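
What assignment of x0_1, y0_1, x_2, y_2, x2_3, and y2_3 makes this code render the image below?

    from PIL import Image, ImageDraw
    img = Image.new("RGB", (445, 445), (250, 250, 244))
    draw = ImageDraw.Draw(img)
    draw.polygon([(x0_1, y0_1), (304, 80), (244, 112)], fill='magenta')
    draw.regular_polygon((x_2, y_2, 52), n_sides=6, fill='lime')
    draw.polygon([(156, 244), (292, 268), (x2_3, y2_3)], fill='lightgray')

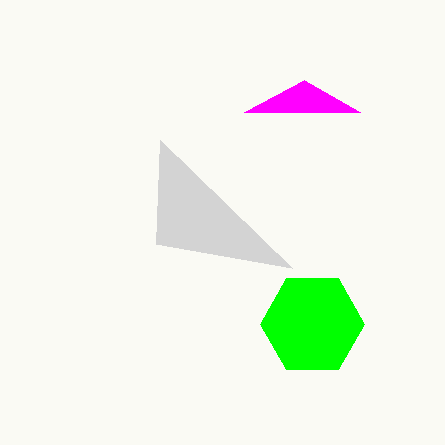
x0_1 = 360, y0_1 = 112, x_2 = 312, y_2 = 324, x2_3 = 160, y2_3 = 140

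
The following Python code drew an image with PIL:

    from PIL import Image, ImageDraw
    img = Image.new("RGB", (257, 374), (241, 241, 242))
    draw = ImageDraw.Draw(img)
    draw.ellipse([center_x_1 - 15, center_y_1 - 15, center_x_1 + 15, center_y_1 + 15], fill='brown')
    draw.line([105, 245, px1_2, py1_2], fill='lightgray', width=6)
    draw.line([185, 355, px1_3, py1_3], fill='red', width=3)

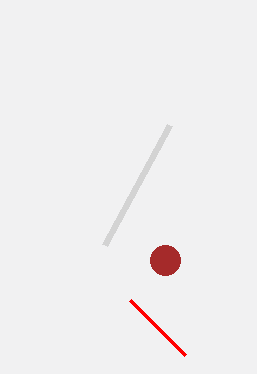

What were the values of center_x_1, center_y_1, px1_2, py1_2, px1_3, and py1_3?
center_x_1 = 165; center_y_1 = 260; px1_2 = 170; py1_2 = 125; px1_3 = 130; py1_3 = 300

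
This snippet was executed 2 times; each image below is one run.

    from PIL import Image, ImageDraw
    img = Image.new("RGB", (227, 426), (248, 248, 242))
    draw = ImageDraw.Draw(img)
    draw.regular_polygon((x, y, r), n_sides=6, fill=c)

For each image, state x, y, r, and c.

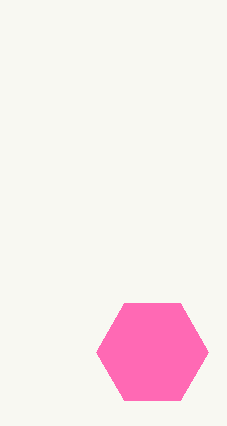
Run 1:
x = 152
y = 352
r = 56
c = 'hotpink'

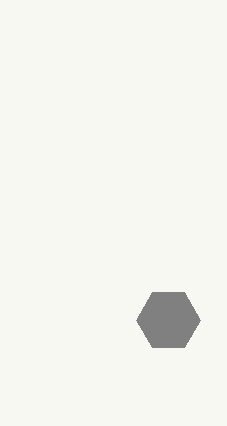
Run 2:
x = 168, y = 320, r = 32, c = 'gray'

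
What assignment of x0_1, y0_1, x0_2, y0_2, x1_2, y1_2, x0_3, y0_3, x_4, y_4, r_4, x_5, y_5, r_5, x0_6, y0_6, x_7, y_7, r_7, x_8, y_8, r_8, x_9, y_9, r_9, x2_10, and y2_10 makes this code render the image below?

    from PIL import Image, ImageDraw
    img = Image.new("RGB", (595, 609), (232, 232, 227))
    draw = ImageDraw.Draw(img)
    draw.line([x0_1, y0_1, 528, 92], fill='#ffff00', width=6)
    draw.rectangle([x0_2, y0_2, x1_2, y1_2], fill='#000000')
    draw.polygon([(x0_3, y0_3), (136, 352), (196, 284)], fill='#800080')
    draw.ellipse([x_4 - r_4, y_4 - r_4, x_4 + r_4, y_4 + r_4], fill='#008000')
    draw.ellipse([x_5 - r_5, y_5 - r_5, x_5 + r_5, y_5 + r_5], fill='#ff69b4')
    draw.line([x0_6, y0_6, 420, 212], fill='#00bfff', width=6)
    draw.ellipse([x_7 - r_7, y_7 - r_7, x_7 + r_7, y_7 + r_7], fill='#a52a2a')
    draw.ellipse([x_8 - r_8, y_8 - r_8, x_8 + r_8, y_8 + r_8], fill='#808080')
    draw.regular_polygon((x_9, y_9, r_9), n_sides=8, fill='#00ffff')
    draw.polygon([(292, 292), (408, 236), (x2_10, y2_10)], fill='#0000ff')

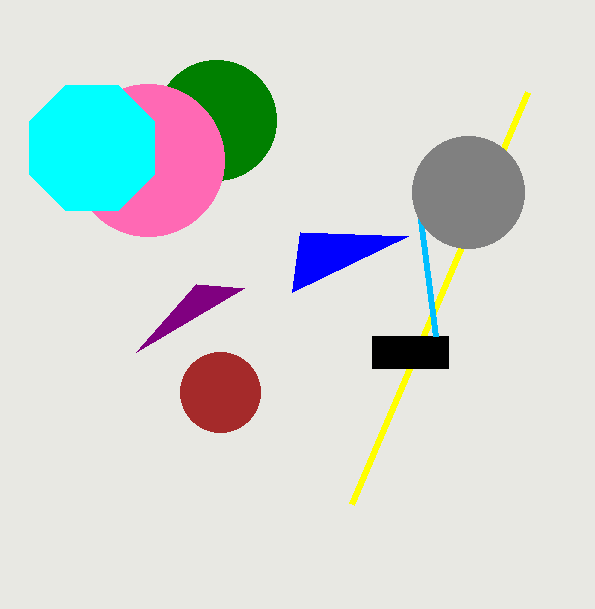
x0_1 = 352, y0_1 = 504, x0_2 = 372, y0_2 = 336, x1_2 = 448, y1_2 = 368, x0_3 = 244, y0_3 = 288, x_4 = 216, y_4 = 120, r_4 = 60, x_5 = 148, y_5 = 160, r_5 = 76, x0_6 = 436, y0_6 = 336, x_7 = 220, y_7 = 392, r_7 = 40, x_8 = 468, y_8 = 192, r_8 = 56, x_9 = 92, y_9 = 148, r_9 = 68, x2_10 = 300, y2_10 = 232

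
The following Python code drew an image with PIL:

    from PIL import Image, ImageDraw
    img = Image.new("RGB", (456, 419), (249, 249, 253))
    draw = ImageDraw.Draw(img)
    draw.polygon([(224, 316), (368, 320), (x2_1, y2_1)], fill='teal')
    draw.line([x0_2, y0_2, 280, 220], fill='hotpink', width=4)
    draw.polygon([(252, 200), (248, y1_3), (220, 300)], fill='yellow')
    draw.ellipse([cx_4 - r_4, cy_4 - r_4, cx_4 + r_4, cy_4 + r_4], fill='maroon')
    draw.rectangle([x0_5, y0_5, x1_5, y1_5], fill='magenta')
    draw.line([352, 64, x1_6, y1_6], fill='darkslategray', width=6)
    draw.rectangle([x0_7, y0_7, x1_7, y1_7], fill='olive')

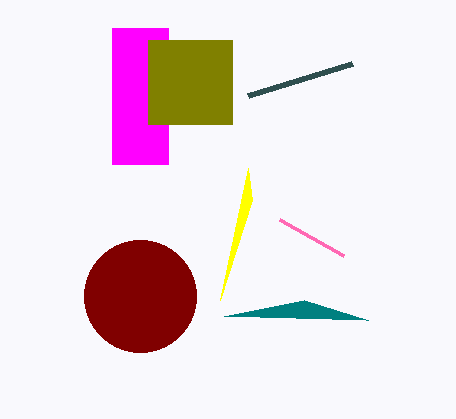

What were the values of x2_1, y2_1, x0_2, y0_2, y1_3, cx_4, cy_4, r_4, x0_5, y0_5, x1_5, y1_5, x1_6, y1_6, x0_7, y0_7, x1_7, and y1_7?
x2_1 = 304; y2_1 = 300; x0_2 = 344; y0_2 = 256; y1_3 = 168; cx_4 = 140; cy_4 = 296; r_4 = 56; x0_5 = 112; y0_5 = 28; x1_5 = 168; y1_5 = 164; x1_6 = 248; y1_6 = 96; x0_7 = 148; y0_7 = 40; x1_7 = 232; y1_7 = 124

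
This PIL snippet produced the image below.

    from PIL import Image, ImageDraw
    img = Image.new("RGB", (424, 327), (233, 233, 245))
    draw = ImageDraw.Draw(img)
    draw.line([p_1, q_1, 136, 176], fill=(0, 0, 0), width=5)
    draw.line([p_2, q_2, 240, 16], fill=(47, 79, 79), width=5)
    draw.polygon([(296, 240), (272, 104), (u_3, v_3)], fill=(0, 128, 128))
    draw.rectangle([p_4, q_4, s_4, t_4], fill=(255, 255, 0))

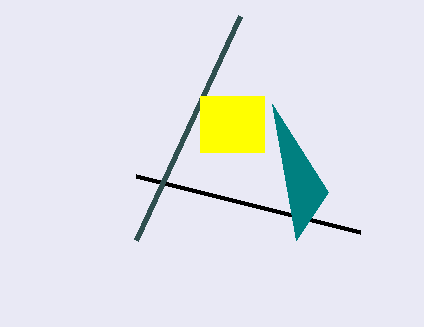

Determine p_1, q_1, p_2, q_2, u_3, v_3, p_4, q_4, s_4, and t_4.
p_1 = 360
q_1 = 232
p_2 = 136
q_2 = 240
u_3 = 328
v_3 = 192
p_4 = 200
q_4 = 96
s_4 = 264
t_4 = 152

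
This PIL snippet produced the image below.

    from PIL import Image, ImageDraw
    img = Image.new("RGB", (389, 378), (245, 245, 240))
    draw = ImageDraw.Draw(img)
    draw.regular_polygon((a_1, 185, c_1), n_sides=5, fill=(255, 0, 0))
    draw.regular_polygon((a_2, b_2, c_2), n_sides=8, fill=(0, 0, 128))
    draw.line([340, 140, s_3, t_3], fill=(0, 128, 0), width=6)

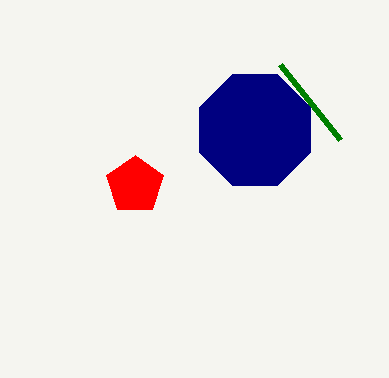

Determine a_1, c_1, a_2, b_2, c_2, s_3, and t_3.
a_1 = 135, c_1 = 30, a_2 = 255, b_2 = 130, c_2 = 60, s_3 = 280, t_3 = 65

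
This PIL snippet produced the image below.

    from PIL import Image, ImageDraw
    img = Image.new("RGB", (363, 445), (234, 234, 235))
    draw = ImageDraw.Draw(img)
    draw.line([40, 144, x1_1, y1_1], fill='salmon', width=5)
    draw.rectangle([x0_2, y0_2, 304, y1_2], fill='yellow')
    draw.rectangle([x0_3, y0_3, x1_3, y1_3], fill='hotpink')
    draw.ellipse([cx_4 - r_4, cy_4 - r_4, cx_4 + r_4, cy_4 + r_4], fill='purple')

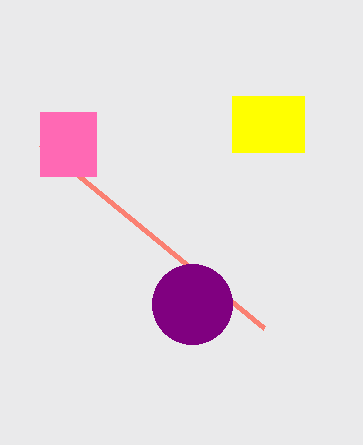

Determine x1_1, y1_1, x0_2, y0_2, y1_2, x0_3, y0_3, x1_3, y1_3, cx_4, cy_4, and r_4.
x1_1 = 264, y1_1 = 328, x0_2 = 232, y0_2 = 96, y1_2 = 152, x0_3 = 40, y0_3 = 112, x1_3 = 96, y1_3 = 176, cx_4 = 192, cy_4 = 304, r_4 = 40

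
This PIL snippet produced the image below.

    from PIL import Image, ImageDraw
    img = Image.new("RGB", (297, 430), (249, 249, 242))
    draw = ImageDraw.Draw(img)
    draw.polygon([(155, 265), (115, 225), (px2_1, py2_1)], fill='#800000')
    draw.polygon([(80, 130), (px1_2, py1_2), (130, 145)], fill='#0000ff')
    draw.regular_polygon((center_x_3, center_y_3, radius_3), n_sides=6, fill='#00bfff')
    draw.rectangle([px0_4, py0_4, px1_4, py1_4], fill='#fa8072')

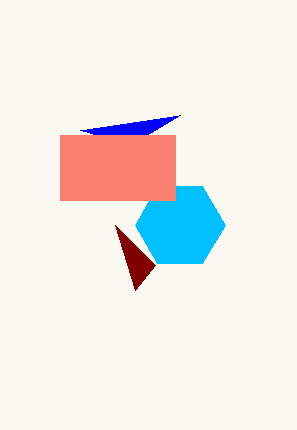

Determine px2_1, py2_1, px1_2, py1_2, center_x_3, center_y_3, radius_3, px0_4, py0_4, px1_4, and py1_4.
px2_1 = 135; py2_1 = 290; px1_2 = 180; py1_2 = 115; center_x_3 = 180; center_y_3 = 225; radius_3 = 45; px0_4 = 60; py0_4 = 135; px1_4 = 175; py1_4 = 200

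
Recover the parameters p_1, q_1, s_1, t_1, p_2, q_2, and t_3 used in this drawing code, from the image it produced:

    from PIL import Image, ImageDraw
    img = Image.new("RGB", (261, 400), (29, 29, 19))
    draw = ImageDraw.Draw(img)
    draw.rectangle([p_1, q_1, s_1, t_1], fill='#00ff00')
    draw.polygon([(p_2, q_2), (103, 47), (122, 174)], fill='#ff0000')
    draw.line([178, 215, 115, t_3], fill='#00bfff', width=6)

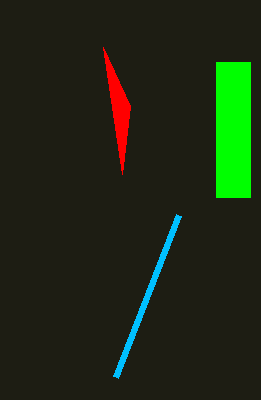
p_1 = 216, q_1 = 62, s_1 = 250, t_1 = 197, p_2 = 130, q_2 = 106, t_3 = 377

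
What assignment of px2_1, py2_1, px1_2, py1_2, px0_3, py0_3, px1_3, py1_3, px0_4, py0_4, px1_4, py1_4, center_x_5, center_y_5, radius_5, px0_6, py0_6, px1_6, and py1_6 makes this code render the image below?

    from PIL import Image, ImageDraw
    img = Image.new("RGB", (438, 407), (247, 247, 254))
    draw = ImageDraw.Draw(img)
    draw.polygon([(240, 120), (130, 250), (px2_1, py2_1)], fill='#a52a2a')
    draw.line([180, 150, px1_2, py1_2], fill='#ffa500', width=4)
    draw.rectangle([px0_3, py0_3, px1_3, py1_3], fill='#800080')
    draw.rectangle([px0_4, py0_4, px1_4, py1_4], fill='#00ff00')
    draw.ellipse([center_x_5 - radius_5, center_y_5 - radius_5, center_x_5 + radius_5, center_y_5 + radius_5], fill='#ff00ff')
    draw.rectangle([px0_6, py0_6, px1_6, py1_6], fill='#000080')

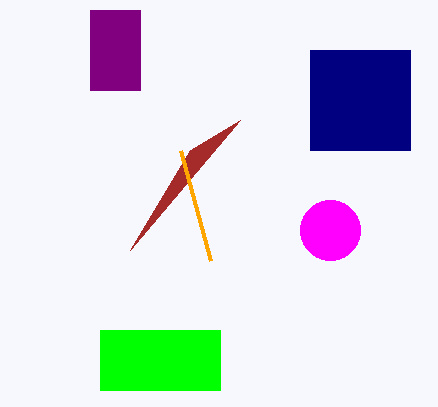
px2_1 = 190, py2_1 = 150, px1_2 = 210, py1_2 = 260, px0_3 = 90, py0_3 = 10, px1_3 = 140, py1_3 = 90, px0_4 = 100, py0_4 = 330, px1_4 = 220, py1_4 = 390, center_x_5 = 330, center_y_5 = 230, radius_5 = 30, px0_6 = 310, py0_6 = 50, px1_6 = 410, py1_6 = 150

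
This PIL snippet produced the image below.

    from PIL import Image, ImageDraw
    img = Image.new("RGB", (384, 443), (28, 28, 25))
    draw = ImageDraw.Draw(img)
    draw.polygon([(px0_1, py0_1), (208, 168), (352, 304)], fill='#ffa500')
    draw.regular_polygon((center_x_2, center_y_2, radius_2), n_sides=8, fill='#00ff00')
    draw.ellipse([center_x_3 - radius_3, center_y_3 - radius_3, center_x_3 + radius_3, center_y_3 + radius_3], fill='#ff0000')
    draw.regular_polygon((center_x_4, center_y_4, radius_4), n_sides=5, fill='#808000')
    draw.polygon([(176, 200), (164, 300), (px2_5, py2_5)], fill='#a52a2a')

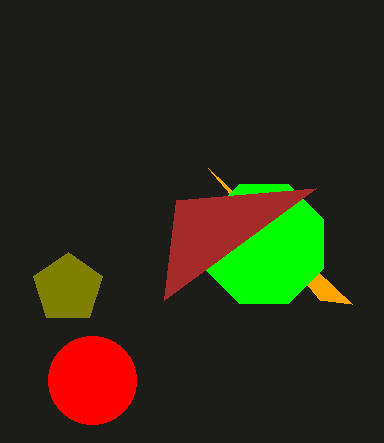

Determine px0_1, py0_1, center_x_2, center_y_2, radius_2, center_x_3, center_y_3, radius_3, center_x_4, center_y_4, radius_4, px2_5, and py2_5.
px0_1 = 320
py0_1 = 300
center_x_2 = 264
center_y_2 = 244
radius_2 = 64
center_x_3 = 92
center_y_3 = 380
radius_3 = 44
center_x_4 = 68
center_y_4 = 288
radius_4 = 36
px2_5 = 316
py2_5 = 188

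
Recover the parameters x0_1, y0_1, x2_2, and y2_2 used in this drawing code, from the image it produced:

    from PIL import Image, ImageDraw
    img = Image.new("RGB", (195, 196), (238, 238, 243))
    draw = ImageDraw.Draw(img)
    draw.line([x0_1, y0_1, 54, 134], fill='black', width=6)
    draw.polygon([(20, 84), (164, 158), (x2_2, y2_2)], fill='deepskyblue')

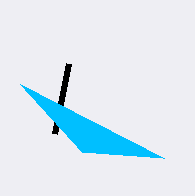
x0_1 = 68
y0_1 = 64
x2_2 = 82
y2_2 = 152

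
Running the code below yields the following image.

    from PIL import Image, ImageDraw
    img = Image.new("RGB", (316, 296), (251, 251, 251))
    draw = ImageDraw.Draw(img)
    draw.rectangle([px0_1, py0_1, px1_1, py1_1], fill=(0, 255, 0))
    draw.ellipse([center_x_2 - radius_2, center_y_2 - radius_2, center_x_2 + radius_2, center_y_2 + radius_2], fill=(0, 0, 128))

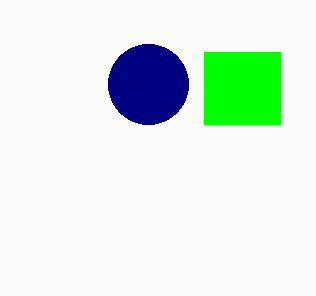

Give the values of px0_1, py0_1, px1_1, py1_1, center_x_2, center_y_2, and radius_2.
px0_1 = 204; py0_1 = 52; px1_1 = 280; py1_1 = 124; center_x_2 = 148; center_y_2 = 84; radius_2 = 40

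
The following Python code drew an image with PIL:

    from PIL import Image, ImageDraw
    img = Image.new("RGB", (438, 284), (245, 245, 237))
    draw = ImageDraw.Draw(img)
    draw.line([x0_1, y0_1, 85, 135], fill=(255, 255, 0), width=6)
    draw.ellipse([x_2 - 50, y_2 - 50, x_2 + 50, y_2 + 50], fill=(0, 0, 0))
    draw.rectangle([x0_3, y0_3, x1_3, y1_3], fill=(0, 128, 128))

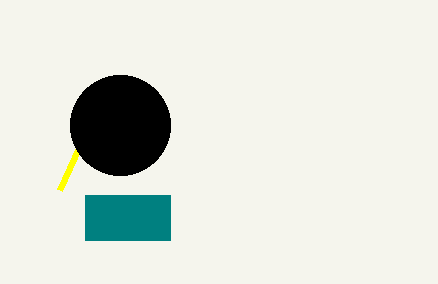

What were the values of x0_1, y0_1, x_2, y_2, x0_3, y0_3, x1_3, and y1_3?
x0_1 = 60, y0_1 = 190, x_2 = 120, y_2 = 125, x0_3 = 85, y0_3 = 195, x1_3 = 170, y1_3 = 240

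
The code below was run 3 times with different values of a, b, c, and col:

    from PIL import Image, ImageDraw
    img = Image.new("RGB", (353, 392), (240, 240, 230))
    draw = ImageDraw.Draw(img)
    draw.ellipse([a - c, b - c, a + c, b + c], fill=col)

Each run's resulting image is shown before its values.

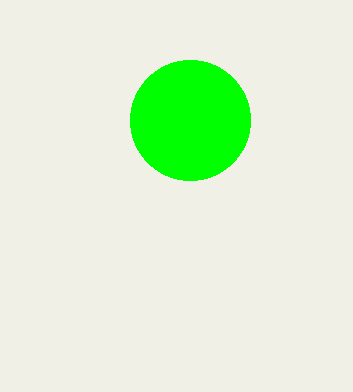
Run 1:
a = 190, b = 120, c = 60, col = 'lime'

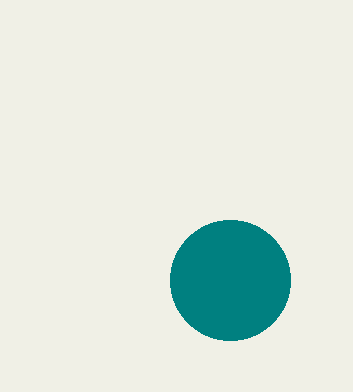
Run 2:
a = 230
b = 280
c = 60
col = 'teal'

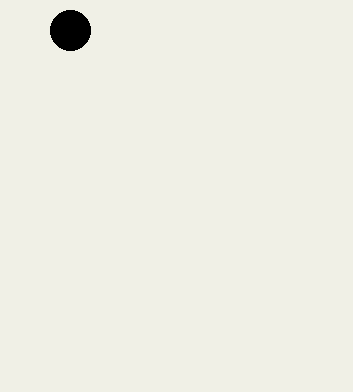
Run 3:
a = 70
b = 30
c = 20
col = 'black'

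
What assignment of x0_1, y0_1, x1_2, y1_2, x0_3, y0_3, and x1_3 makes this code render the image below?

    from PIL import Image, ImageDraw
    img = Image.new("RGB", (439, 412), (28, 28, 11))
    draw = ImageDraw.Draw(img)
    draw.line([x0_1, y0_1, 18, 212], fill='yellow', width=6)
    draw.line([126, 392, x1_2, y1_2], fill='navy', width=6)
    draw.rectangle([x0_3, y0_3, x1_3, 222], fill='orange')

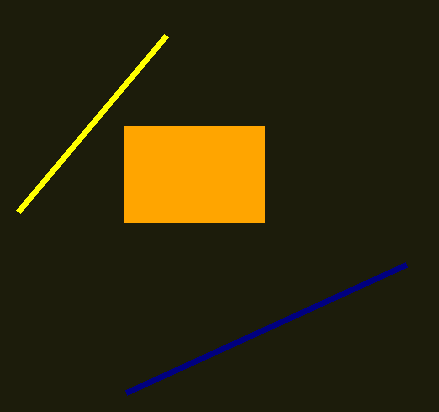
x0_1 = 166; y0_1 = 36; x1_2 = 406; y1_2 = 264; x0_3 = 124; y0_3 = 126; x1_3 = 264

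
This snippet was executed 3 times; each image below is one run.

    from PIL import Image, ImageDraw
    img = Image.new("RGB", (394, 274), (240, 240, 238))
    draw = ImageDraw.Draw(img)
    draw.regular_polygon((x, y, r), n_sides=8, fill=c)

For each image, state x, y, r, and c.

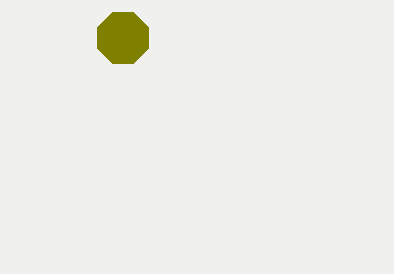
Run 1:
x = 123
y = 38
r = 28
c = 'olive'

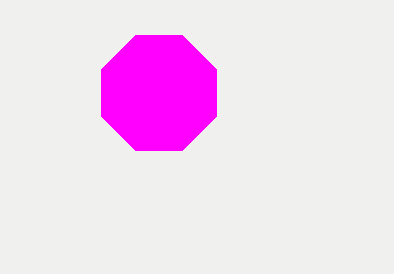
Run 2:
x = 159
y = 93
r = 62
c = 'magenta'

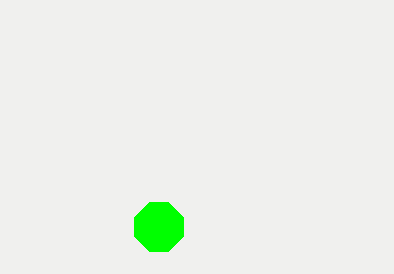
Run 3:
x = 159
y = 227
r = 26
c = 'lime'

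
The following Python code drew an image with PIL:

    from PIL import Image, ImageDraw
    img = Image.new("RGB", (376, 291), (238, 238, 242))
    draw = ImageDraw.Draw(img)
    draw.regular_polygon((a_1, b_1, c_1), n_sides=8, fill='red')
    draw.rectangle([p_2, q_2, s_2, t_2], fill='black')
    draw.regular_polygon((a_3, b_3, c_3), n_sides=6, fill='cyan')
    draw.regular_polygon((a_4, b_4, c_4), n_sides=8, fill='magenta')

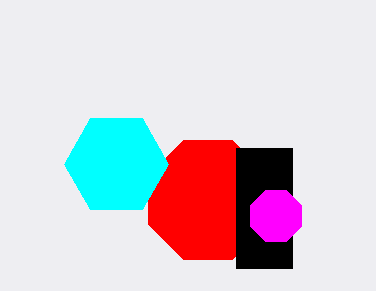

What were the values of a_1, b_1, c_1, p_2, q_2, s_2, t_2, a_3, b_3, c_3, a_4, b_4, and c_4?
a_1 = 208
b_1 = 200
c_1 = 64
p_2 = 236
q_2 = 148
s_2 = 292
t_2 = 268
a_3 = 116
b_3 = 164
c_3 = 52
a_4 = 276
b_4 = 216
c_4 = 28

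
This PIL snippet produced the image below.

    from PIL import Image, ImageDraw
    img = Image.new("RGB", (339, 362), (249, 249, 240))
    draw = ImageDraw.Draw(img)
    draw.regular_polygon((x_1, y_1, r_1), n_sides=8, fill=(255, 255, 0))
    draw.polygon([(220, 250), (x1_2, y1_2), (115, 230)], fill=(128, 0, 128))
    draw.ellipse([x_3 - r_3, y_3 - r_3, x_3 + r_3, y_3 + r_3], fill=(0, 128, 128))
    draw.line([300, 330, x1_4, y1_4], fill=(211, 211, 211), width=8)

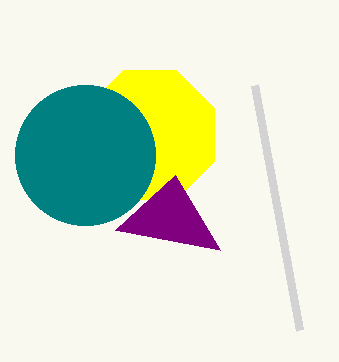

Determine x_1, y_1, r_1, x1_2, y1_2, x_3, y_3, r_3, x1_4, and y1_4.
x_1 = 150, y_1 = 135, r_1 = 70, x1_2 = 175, y1_2 = 175, x_3 = 85, y_3 = 155, r_3 = 70, x1_4 = 255, y1_4 = 85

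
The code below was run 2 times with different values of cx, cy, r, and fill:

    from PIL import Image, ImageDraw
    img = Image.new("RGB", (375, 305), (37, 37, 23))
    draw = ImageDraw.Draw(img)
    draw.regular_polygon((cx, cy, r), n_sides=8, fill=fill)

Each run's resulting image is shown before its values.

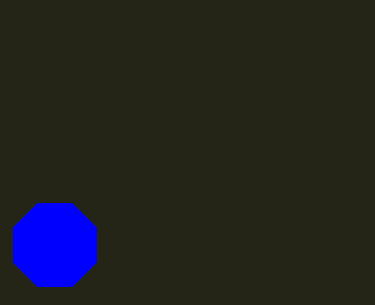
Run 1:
cx = 55, cy = 245, r = 45, fill = 'blue'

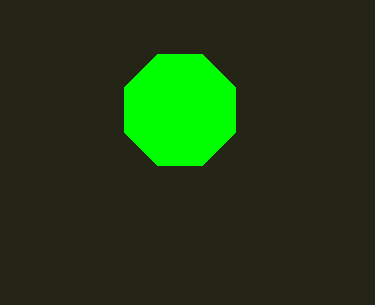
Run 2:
cx = 180; cy = 110; r = 60; fill = 'lime'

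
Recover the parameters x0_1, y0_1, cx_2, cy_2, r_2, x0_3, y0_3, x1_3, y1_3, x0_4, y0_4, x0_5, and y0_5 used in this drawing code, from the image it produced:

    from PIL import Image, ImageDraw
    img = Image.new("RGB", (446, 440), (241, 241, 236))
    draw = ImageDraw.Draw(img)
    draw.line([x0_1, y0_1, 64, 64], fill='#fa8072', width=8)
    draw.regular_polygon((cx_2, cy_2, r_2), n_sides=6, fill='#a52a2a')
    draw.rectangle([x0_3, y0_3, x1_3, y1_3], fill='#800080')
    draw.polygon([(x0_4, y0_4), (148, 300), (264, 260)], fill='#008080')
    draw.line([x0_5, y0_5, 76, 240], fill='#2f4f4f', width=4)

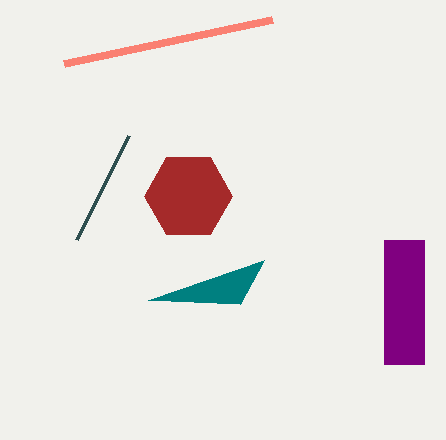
x0_1 = 272; y0_1 = 20; cx_2 = 188; cy_2 = 196; r_2 = 44; x0_3 = 384; y0_3 = 240; x1_3 = 424; y1_3 = 364; x0_4 = 240; y0_4 = 304; x0_5 = 128; y0_5 = 136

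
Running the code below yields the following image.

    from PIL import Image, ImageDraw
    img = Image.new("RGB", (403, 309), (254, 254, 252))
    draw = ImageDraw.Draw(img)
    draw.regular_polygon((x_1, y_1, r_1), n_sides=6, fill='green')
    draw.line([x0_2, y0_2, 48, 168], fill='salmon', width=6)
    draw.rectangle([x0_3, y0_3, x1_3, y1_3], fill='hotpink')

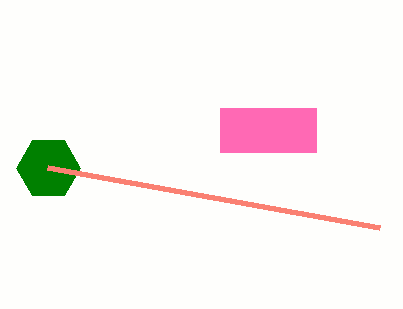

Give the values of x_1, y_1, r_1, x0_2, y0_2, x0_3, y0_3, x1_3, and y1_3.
x_1 = 48; y_1 = 168; r_1 = 32; x0_2 = 380; y0_2 = 228; x0_3 = 220; y0_3 = 108; x1_3 = 316; y1_3 = 152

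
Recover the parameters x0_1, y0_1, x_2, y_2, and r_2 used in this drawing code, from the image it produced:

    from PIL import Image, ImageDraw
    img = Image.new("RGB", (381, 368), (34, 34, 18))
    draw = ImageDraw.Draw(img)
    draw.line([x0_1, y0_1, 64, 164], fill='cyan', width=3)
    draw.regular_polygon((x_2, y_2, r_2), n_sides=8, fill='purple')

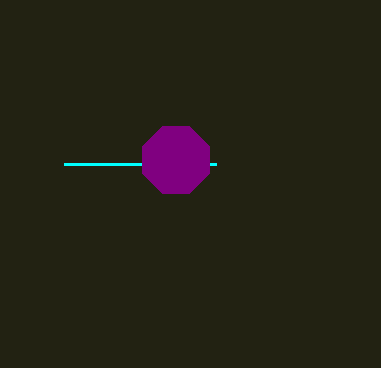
x0_1 = 216; y0_1 = 164; x_2 = 176; y_2 = 160; r_2 = 36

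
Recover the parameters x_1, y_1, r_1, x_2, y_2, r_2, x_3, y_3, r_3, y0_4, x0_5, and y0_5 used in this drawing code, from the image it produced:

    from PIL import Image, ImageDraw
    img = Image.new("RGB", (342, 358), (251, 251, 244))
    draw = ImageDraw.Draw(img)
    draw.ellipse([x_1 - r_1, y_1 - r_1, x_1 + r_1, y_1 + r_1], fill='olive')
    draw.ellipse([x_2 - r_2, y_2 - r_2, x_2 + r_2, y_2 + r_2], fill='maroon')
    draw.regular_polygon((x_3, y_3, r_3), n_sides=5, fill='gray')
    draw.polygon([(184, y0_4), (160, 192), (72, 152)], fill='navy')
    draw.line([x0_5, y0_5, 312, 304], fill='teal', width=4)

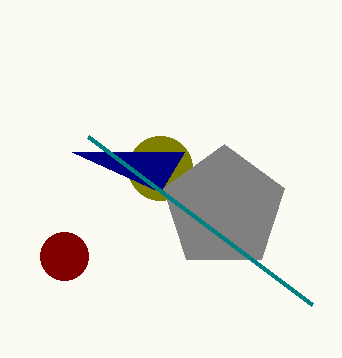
x_1 = 160, y_1 = 168, r_1 = 32, x_2 = 64, y_2 = 256, r_2 = 24, x_3 = 224, y_3 = 208, r_3 = 64, y0_4 = 152, x0_5 = 88, y0_5 = 136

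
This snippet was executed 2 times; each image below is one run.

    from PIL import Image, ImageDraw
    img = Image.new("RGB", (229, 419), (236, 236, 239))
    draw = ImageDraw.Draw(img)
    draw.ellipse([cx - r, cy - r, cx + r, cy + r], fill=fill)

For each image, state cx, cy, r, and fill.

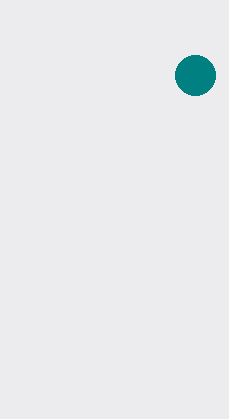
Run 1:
cx = 195, cy = 75, r = 20, fill = 'teal'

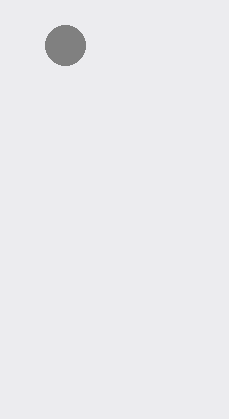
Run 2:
cx = 65
cy = 45
r = 20
fill = 'gray'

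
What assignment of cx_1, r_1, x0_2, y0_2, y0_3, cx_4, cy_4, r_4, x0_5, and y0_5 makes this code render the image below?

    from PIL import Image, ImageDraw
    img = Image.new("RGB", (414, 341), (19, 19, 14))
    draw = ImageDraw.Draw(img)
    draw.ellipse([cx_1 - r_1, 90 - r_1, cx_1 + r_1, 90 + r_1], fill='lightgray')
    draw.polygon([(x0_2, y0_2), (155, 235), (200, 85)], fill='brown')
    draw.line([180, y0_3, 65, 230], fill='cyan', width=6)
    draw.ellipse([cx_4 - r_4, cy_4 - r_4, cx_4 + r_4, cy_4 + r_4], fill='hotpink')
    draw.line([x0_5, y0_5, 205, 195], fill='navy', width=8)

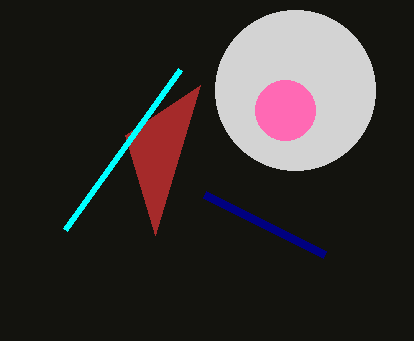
cx_1 = 295; r_1 = 80; x0_2 = 125; y0_2 = 135; y0_3 = 70; cx_4 = 285; cy_4 = 110; r_4 = 30; x0_5 = 325; y0_5 = 255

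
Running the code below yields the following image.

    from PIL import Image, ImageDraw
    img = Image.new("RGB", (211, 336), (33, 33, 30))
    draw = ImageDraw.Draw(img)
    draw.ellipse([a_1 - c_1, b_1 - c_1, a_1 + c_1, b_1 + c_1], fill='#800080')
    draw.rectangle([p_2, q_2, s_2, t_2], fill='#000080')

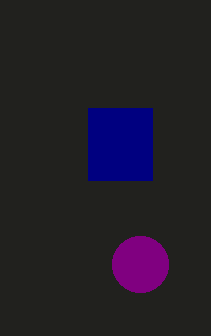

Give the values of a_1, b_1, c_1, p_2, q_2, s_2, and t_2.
a_1 = 140
b_1 = 264
c_1 = 28
p_2 = 88
q_2 = 108
s_2 = 152
t_2 = 180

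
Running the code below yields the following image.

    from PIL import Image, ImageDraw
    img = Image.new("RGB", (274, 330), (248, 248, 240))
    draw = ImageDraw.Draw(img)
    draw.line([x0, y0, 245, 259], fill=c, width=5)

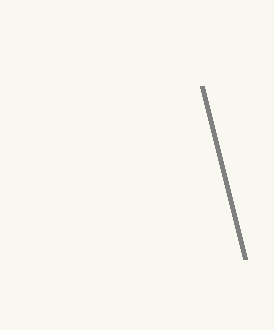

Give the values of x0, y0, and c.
x0 = 202
y0 = 86
c = 'gray'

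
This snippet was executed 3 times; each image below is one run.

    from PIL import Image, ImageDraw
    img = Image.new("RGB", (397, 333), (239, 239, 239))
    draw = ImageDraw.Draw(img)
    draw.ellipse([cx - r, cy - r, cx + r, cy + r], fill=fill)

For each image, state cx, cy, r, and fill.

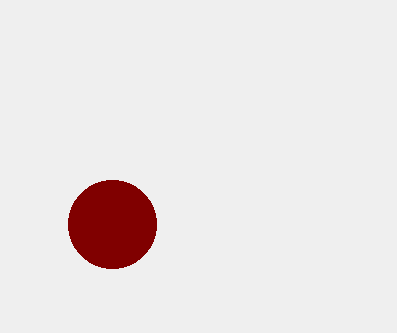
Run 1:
cx = 112, cy = 224, r = 44, fill = 'maroon'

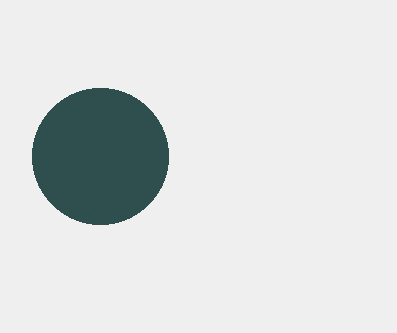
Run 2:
cx = 100; cy = 156; r = 68; fill = 'darkslategray'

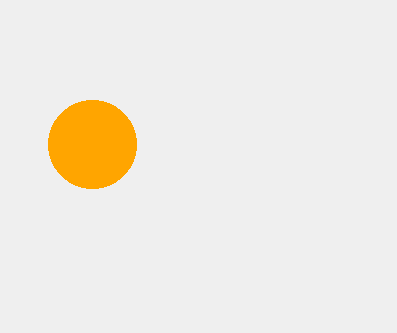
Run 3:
cx = 92, cy = 144, r = 44, fill = 'orange'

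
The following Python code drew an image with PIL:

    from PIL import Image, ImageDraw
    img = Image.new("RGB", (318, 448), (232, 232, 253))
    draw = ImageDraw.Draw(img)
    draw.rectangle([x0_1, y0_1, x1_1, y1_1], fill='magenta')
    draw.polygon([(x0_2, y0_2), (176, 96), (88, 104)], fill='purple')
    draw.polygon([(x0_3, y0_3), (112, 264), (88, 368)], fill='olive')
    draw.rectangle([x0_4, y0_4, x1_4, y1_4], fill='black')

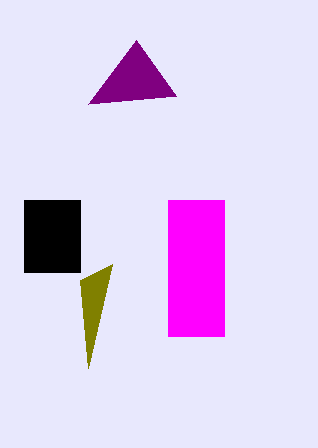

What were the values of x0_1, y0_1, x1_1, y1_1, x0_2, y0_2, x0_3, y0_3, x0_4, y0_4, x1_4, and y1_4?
x0_1 = 168; y0_1 = 200; x1_1 = 224; y1_1 = 336; x0_2 = 136; y0_2 = 40; x0_3 = 80; y0_3 = 280; x0_4 = 24; y0_4 = 200; x1_4 = 80; y1_4 = 272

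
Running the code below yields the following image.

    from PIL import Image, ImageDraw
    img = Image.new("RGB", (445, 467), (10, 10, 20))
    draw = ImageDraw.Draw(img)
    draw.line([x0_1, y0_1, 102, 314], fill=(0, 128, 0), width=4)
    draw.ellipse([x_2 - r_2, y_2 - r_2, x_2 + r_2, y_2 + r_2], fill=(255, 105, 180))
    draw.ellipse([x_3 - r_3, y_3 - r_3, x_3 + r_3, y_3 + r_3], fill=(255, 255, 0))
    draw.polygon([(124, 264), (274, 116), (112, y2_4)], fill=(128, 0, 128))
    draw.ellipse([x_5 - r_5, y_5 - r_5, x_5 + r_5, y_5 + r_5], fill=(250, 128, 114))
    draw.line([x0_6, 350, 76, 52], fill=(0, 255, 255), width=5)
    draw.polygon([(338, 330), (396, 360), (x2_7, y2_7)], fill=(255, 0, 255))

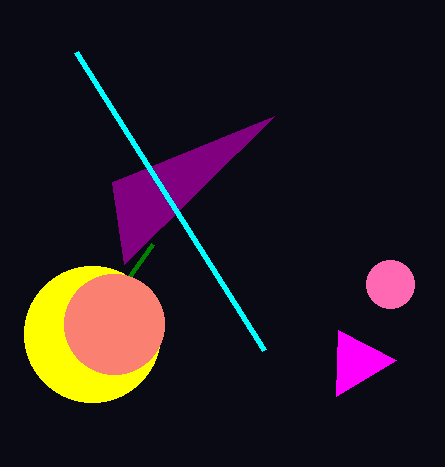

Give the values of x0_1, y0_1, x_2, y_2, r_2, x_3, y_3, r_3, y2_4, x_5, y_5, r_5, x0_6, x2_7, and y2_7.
x0_1 = 152
y0_1 = 244
x_2 = 390
y_2 = 284
r_2 = 24
x_3 = 92
y_3 = 334
r_3 = 68
y2_4 = 182
x_5 = 114
y_5 = 324
r_5 = 50
x0_6 = 264
x2_7 = 336
y2_7 = 396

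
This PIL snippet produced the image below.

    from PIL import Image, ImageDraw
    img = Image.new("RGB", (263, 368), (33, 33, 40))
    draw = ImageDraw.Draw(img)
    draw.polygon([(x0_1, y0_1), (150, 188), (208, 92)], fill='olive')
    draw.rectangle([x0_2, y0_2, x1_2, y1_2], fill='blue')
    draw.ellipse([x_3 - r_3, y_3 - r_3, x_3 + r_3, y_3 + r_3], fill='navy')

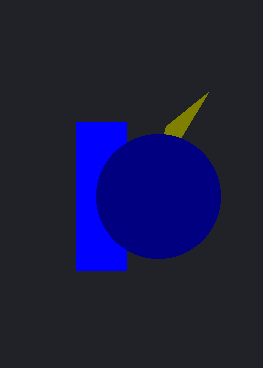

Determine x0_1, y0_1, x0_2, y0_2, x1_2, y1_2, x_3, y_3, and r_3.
x0_1 = 166, y0_1 = 126, x0_2 = 76, y0_2 = 122, x1_2 = 126, y1_2 = 270, x_3 = 158, y_3 = 196, r_3 = 62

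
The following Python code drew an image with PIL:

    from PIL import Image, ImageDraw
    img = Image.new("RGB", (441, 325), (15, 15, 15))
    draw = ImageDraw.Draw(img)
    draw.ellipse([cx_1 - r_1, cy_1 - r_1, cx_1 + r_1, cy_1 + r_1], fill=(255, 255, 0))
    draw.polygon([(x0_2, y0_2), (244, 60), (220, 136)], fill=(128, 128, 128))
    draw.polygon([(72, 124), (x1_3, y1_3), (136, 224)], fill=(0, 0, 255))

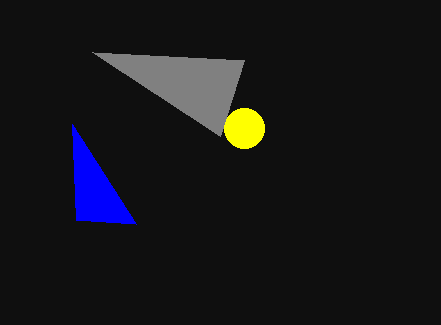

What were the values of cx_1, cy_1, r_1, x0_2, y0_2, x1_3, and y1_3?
cx_1 = 244
cy_1 = 128
r_1 = 20
x0_2 = 92
y0_2 = 52
x1_3 = 76
y1_3 = 220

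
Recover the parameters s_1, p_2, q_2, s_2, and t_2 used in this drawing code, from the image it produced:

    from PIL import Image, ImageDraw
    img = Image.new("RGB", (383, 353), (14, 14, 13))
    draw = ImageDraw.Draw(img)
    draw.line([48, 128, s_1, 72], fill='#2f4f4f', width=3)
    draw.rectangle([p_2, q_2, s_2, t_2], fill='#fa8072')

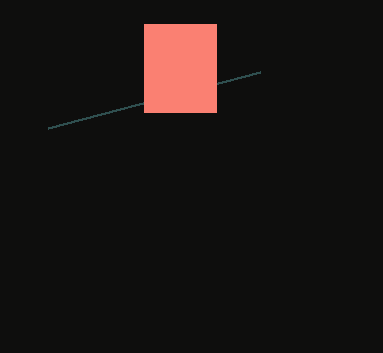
s_1 = 260; p_2 = 144; q_2 = 24; s_2 = 216; t_2 = 112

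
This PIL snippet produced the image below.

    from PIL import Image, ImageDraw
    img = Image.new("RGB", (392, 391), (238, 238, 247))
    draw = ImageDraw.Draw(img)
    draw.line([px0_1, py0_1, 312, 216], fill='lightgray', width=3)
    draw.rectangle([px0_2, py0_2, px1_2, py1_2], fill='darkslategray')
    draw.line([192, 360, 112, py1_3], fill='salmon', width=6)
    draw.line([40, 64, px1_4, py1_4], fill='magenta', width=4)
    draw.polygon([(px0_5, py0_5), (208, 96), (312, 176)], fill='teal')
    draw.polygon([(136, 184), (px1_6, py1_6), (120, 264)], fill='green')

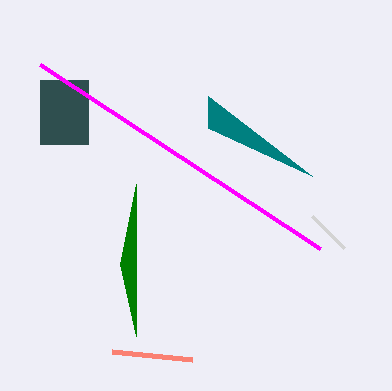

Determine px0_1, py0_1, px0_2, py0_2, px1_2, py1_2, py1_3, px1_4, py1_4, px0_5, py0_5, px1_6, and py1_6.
px0_1 = 344; py0_1 = 248; px0_2 = 40; py0_2 = 80; px1_2 = 88; py1_2 = 144; py1_3 = 352; px1_4 = 320; py1_4 = 248; px0_5 = 208; py0_5 = 128; px1_6 = 136; py1_6 = 336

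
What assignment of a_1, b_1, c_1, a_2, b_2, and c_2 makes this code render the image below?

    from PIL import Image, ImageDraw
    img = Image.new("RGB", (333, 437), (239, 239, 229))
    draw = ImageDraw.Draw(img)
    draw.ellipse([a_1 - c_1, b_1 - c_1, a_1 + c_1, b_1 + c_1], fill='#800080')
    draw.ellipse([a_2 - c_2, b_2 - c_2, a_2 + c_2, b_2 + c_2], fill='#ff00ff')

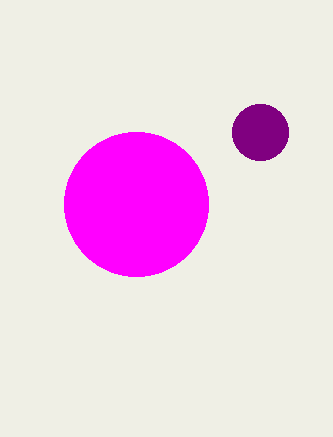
a_1 = 260, b_1 = 132, c_1 = 28, a_2 = 136, b_2 = 204, c_2 = 72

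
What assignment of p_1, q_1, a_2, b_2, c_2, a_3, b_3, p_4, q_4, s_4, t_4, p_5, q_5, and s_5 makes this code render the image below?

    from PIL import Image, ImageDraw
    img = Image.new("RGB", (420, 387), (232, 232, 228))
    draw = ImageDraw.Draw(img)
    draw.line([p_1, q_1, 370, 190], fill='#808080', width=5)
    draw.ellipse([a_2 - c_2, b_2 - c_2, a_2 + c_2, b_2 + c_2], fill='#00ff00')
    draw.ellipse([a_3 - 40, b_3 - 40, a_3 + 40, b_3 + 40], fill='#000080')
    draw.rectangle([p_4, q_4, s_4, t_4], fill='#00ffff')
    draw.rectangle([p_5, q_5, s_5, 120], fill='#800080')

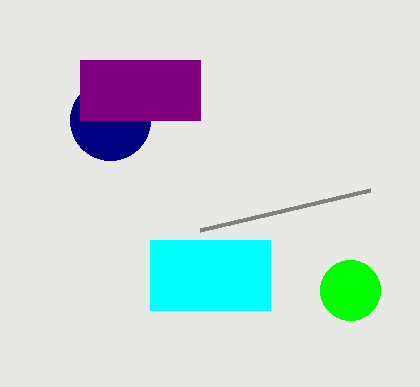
p_1 = 200; q_1 = 230; a_2 = 350; b_2 = 290; c_2 = 30; a_3 = 110; b_3 = 120; p_4 = 150; q_4 = 240; s_4 = 270; t_4 = 310; p_5 = 80; q_5 = 60; s_5 = 200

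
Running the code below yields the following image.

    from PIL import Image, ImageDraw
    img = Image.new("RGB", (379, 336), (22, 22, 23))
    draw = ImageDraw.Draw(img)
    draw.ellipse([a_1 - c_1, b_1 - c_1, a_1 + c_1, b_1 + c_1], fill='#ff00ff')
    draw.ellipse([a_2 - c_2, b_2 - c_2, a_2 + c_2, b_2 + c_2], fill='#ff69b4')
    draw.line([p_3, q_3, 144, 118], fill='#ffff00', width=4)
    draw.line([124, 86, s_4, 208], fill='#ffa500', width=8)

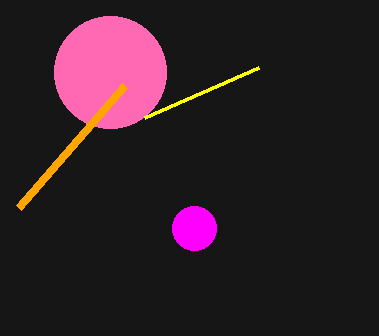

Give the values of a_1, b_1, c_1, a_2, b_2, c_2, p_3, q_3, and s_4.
a_1 = 194; b_1 = 228; c_1 = 22; a_2 = 110; b_2 = 72; c_2 = 56; p_3 = 258; q_3 = 68; s_4 = 18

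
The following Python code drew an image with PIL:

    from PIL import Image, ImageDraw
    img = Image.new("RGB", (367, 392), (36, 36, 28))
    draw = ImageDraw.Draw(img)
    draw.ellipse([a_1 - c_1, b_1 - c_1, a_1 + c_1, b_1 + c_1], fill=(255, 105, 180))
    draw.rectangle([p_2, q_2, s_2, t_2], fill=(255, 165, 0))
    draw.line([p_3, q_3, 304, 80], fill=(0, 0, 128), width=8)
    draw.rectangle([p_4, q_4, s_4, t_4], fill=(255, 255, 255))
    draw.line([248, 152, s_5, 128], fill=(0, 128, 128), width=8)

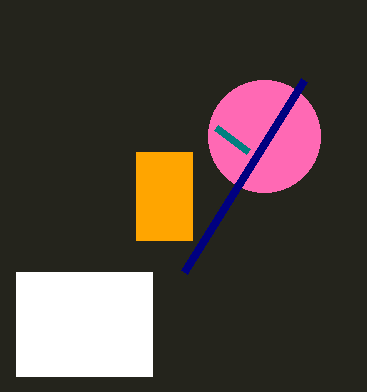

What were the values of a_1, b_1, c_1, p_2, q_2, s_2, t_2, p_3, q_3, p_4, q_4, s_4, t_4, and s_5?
a_1 = 264
b_1 = 136
c_1 = 56
p_2 = 136
q_2 = 152
s_2 = 192
t_2 = 240
p_3 = 184
q_3 = 272
p_4 = 16
q_4 = 272
s_4 = 152
t_4 = 376
s_5 = 216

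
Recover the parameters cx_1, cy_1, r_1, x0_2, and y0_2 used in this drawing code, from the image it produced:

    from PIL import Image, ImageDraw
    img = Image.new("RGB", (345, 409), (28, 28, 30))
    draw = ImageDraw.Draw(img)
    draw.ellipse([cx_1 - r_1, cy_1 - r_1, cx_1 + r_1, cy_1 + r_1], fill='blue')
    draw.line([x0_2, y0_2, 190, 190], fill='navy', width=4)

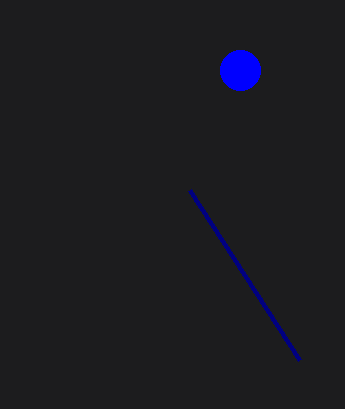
cx_1 = 240
cy_1 = 70
r_1 = 20
x0_2 = 300
y0_2 = 360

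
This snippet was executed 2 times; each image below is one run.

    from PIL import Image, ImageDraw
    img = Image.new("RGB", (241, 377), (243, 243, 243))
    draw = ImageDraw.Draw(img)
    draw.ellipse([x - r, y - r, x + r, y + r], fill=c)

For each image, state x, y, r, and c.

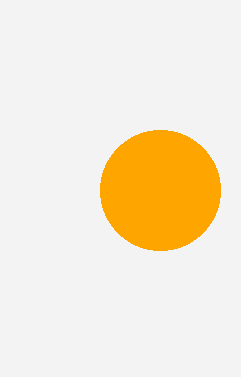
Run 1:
x = 160; y = 190; r = 60; c = 'orange'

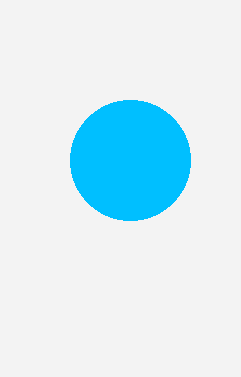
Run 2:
x = 130; y = 160; r = 60; c = 'deepskyblue'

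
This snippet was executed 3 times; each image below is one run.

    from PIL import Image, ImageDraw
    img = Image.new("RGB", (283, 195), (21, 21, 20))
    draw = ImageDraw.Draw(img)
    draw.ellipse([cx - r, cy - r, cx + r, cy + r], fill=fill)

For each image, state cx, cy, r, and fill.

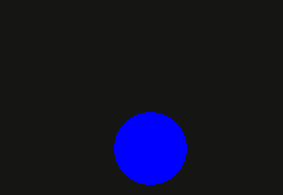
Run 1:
cx = 150, cy = 148, r = 36, fill = 'blue'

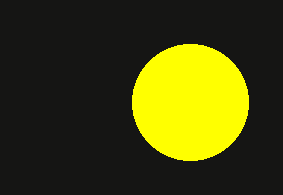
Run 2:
cx = 190
cy = 102
r = 58
fill = 'yellow'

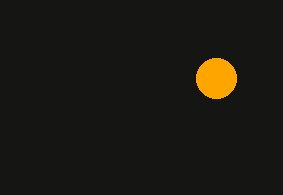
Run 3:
cx = 216, cy = 78, r = 20, fill = 'orange'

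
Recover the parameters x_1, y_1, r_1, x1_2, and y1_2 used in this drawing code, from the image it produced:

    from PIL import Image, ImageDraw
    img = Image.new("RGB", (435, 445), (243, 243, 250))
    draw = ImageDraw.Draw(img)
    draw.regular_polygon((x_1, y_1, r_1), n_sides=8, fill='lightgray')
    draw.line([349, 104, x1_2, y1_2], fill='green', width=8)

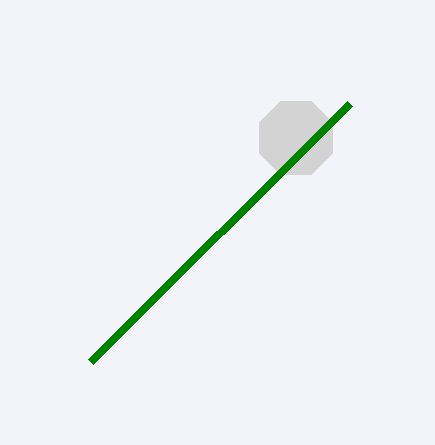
x_1 = 296, y_1 = 138, r_1 = 40, x1_2 = 90, y1_2 = 362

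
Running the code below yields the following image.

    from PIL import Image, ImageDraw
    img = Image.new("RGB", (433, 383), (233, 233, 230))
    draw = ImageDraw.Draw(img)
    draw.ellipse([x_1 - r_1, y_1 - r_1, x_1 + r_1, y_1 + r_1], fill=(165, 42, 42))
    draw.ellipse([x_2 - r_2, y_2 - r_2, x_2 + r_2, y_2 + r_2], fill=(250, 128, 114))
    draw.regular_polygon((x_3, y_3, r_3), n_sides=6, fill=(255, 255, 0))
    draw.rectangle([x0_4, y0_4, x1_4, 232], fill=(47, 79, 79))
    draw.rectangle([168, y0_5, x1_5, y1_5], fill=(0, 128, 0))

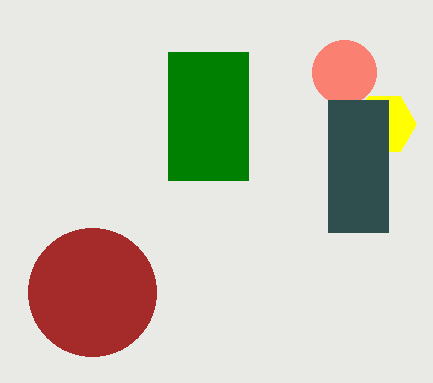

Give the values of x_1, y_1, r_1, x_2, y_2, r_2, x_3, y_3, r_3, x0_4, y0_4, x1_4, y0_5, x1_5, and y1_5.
x_1 = 92, y_1 = 292, r_1 = 64, x_2 = 344, y_2 = 72, r_2 = 32, x_3 = 384, y_3 = 124, r_3 = 32, x0_4 = 328, y0_4 = 100, x1_4 = 388, y0_5 = 52, x1_5 = 248, y1_5 = 180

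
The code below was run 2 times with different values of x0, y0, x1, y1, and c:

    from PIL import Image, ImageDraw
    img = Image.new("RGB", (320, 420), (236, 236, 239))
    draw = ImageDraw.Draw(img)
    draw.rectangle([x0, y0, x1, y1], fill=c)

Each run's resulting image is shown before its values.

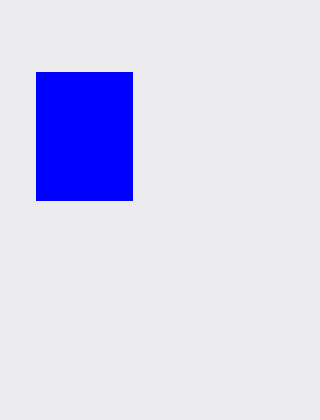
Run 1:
x0 = 36, y0 = 72, x1 = 132, y1 = 200, c = 'blue'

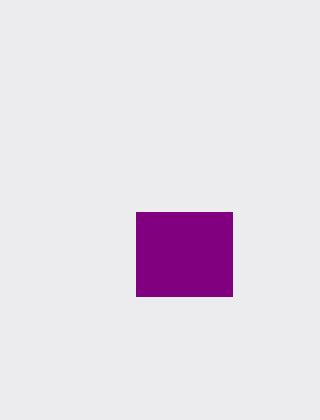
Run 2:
x0 = 136; y0 = 212; x1 = 232; y1 = 296; c = 'purple'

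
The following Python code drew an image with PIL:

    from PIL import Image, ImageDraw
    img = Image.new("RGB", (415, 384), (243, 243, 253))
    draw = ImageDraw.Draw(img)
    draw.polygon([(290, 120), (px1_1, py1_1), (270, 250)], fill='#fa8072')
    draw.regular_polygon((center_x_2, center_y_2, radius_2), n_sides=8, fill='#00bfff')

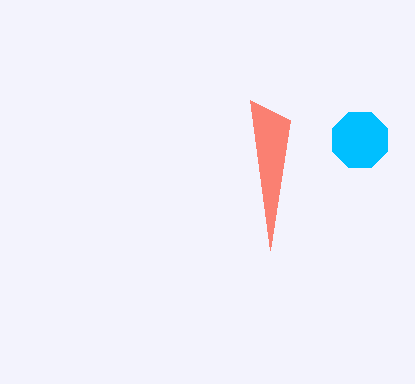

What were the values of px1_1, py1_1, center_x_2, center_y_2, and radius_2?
px1_1 = 250; py1_1 = 100; center_x_2 = 360; center_y_2 = 140; radius_2 = 30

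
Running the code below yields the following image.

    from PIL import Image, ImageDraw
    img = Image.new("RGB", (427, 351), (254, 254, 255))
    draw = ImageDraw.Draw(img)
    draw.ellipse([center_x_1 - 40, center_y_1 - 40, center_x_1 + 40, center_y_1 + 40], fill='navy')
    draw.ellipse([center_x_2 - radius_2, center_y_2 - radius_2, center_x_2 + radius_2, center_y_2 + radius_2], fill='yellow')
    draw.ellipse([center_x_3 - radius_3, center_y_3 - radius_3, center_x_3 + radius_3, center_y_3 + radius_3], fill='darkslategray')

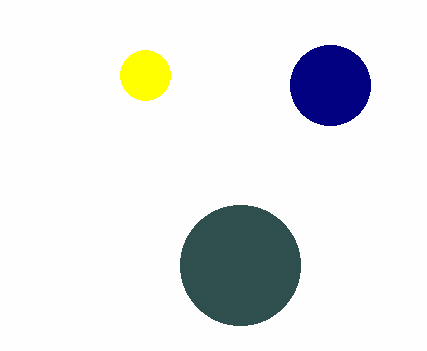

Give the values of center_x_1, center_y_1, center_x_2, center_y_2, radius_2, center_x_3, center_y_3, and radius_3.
center_x_1 = 330, center_y_1 = 85, center_x_2 = 145, center_y_2 = 75, radius_2 = 25, center_x_3 = 240, center_y_3 = 265, radius_3 = 60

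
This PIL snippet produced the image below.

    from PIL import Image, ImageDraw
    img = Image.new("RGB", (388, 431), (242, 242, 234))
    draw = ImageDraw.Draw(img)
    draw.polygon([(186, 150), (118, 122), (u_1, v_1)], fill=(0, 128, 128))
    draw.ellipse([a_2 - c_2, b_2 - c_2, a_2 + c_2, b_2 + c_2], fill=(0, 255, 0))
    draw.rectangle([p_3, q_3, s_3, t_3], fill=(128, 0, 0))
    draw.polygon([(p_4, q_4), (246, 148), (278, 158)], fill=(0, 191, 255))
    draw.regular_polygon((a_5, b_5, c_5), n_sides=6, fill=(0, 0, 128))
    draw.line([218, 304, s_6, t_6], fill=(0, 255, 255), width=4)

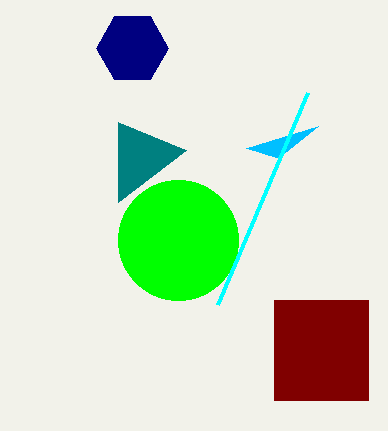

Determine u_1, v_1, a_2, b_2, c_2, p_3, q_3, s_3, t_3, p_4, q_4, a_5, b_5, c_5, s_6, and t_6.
u_1 = 118
v_1 = 202
a_2 = 178
b_2 = 240
c_2 = 60
p_3 = 274
q_3 = 300
s_3 = 368
t_3 = 400
p_4 = 318
q_4 = 126
a_5 = 132
b_5 = 48
c_5 = 36
s_6 = 308
t_6 = 92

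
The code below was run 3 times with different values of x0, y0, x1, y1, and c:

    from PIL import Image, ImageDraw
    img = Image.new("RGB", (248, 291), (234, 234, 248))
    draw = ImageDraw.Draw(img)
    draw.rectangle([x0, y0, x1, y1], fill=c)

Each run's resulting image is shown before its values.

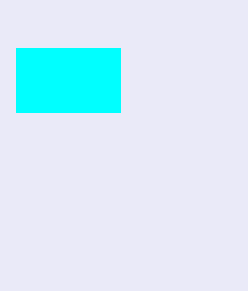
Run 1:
x0 = 16; y0 = 48; x1 = 120; y1 = 112; c = 'cyan'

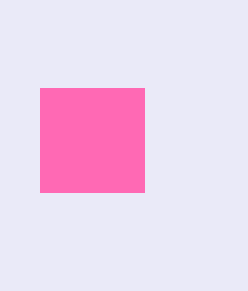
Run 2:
x0 = 40; y0 = 88; x1 = 144; y1 = 192; c = 'hotpink'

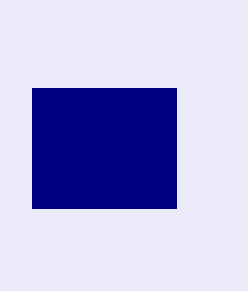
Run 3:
x0 = 32
y0 = 88
x1 = 176
y1 = 208
c = 'navy'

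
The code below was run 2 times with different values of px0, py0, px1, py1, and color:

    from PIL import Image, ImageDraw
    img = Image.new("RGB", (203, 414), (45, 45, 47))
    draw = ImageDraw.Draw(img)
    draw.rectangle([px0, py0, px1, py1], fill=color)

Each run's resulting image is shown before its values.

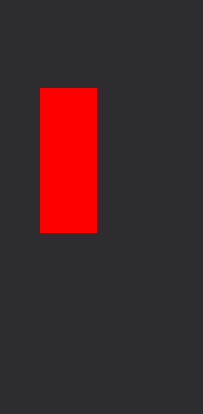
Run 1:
px0 = 40; py0 = 88; px1 = 96; py1 = 232; color = 'red'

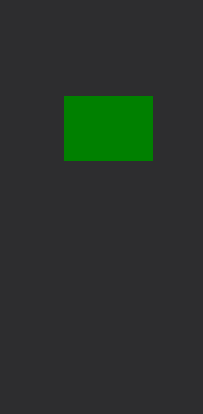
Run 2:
px0 = 64; py0 = 96; px1 = 152; py1 = 160; color = 'green'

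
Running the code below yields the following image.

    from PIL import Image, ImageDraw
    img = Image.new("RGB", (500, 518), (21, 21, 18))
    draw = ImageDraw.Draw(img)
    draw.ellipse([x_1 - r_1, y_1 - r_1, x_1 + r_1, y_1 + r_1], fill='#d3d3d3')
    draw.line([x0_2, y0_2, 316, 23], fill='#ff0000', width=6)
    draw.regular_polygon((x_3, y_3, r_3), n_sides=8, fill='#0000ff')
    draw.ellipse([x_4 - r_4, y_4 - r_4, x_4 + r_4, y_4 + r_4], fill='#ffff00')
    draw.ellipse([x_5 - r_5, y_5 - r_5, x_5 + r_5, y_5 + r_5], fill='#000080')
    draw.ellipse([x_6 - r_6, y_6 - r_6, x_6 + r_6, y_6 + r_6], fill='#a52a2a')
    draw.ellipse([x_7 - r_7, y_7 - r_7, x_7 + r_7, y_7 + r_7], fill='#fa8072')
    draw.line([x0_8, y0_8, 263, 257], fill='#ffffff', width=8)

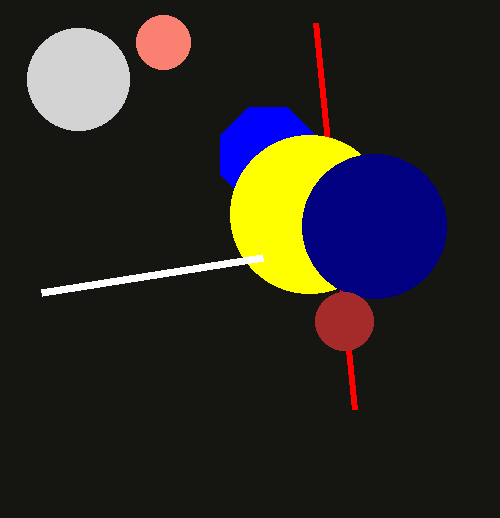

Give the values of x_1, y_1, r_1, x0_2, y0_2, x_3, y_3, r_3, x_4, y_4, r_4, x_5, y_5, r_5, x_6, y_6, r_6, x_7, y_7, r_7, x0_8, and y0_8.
x_1 = 78; y_1 = 79; r_1 = 51; x0_2 = 355; y0_2 = 409; x_3 = 268; y_3 = 155; r_3 = 51; x_4 = 309; y_4 = 214; r_4 = 79; x_5 = 374; y_5 = 226; r_5 = 72; x_6 = 344; y_6 = 321; r_6 = 29; x_7 = 163; y_7 = 42; r_7 = 27; x0_8 = 42; y0_8 = 292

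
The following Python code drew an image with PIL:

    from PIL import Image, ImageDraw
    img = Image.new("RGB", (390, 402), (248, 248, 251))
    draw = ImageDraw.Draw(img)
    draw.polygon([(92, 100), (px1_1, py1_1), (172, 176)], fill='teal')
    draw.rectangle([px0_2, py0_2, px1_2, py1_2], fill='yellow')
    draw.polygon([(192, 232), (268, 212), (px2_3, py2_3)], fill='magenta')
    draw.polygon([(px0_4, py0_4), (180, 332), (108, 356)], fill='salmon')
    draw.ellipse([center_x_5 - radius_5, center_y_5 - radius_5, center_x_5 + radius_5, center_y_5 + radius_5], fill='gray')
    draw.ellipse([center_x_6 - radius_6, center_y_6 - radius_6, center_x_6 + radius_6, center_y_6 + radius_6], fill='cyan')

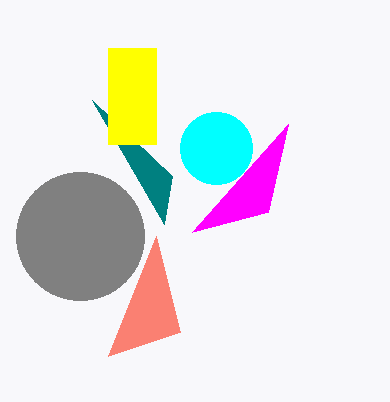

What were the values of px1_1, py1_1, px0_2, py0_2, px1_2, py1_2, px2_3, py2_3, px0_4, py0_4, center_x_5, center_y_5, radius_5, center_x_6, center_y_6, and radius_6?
px1_1 = 164
py1_1 = 224
px0_2 = 108
py0_2 = 48
px1_2 = 156
py1_2 = 144
px2_3 = 288
py2_3 = 124
px0_4 = 156
py0_4 = 236
center_x_5 = 80
center_y_5 = 236
radius_5 = 64
center_x_6 = 216
center_y_6 = 148
radius_6 = 36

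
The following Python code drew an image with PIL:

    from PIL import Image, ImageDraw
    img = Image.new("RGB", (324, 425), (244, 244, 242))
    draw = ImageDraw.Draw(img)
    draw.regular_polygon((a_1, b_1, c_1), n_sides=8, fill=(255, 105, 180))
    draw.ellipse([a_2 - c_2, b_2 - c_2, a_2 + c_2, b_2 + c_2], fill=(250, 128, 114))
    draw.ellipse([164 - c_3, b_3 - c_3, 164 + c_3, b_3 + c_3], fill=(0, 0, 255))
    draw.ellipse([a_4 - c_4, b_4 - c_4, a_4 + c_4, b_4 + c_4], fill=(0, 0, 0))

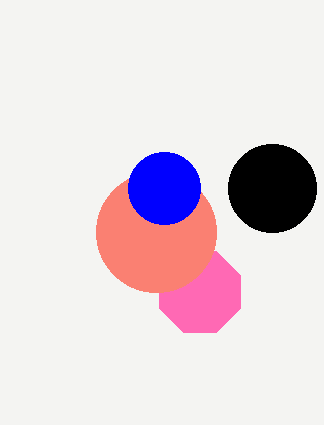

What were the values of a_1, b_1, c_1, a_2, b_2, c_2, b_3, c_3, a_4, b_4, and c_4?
a_1 = 200
b_1 = 292
c_1 = 44
a_2 = 156
b_2 = 232
c_2 = 60
b_3 = 188
c_3 = 36
a_4 = 272
b_4 = 188
c_4 = 44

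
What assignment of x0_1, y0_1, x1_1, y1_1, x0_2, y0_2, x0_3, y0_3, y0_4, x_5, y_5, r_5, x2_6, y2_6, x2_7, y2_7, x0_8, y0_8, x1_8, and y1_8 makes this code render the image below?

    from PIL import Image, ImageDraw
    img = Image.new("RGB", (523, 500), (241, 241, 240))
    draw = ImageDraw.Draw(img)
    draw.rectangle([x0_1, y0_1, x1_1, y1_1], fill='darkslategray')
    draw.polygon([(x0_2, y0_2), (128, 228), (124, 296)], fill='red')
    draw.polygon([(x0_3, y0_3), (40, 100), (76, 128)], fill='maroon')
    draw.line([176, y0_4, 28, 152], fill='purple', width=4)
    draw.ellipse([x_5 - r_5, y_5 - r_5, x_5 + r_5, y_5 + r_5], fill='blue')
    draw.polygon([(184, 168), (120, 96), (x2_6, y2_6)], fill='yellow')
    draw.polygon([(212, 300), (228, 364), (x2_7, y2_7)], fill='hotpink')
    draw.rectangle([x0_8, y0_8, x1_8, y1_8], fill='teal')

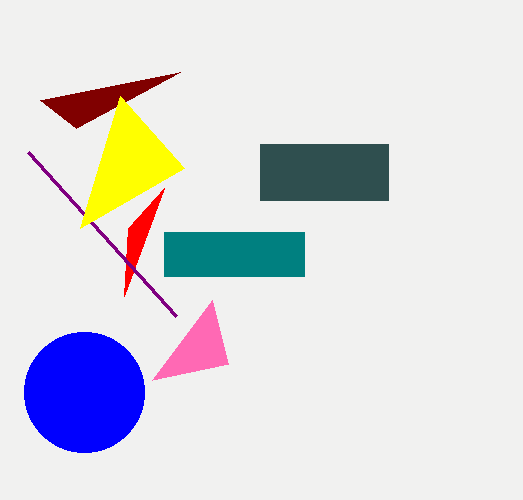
x0_1 = 260
y0_1 = 144
x1_1 = 388
y1_1 = 200
x0_2 = 164
y0_2 = 188
x0_3 = 180
y0_3 = 72
y0_4 = 316
x_5 = 84
y_5 = 392
r_5 = 60
x2_6 = 80
y2_6 = 228
x2_7 = 152
y2_7 = 380
x0_8 = 164
y0_8 = 232
x1_8 = 304
y1_8 = 276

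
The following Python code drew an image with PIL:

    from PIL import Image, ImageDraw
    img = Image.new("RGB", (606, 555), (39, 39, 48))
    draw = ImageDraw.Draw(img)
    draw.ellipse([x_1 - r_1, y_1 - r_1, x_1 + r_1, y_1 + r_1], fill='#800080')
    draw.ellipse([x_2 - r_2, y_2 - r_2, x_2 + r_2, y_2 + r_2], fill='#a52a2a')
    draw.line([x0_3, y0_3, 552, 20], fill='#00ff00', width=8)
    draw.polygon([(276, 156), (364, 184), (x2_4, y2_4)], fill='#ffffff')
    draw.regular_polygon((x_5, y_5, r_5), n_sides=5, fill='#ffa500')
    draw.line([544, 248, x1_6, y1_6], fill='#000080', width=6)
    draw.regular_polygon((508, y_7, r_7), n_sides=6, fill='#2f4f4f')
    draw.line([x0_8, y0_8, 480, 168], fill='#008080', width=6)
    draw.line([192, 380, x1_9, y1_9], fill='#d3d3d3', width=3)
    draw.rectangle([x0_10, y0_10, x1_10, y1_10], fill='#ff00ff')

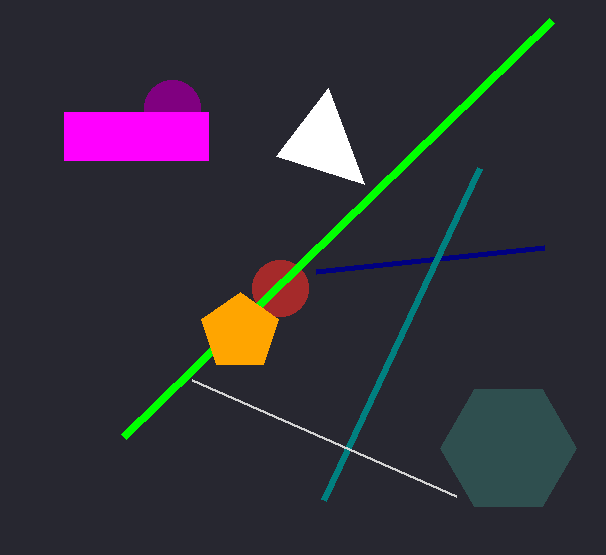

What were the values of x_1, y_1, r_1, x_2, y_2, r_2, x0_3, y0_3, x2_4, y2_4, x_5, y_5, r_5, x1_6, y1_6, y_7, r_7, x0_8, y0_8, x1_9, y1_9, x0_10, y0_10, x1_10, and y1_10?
x_1 = 172
y_1 = 108
r_1 = 28
x_2 = 280
y_2 = 288
r_2 = 28
x0_3 = 124
y0_3 = 436
x2_4 = 328
y2_4 = 88
x_5 = 240
y_5 = 332
r_5 = 40
x1_6 = 316
y1_6 = 272
y_7 = 448
r_7 = 68
x0_8 = 324
y0_8 = 500
x1_9 = 456
y1_9 = 496
x0_10 = 64
y0_10 = 112
x1_10 = 208
y1_10 = 160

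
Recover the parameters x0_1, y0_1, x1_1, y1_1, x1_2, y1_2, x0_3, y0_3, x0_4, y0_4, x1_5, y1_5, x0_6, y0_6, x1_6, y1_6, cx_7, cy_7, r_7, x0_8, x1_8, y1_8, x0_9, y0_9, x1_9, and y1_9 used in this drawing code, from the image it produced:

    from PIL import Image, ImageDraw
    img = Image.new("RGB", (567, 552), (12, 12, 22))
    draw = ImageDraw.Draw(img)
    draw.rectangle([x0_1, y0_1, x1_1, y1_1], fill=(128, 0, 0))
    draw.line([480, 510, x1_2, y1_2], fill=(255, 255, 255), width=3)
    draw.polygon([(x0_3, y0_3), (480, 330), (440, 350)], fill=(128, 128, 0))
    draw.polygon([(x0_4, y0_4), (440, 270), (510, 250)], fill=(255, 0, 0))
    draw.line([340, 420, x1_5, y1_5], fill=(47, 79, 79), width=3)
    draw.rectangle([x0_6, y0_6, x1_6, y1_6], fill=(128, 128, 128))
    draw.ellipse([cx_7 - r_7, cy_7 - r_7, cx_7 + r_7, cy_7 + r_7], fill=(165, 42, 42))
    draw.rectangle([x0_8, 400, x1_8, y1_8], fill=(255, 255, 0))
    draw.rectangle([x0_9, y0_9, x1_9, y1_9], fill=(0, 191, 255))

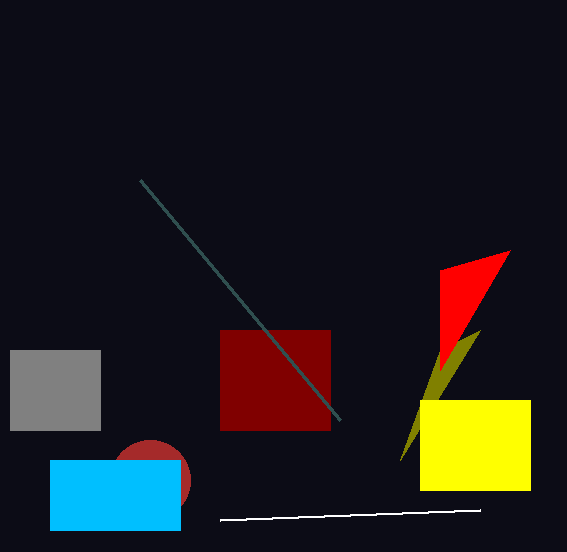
x0_1 = 220; y0_1 = 330; x1_1 = 330; y1_1 = 430; x1_2 = 220; y1_2 = 520; x0_3 = 400; y0_3 = 460; x0_4 = 440; y0_4 = 370; x1_5 = 140; y1_5 = 180; x0_6 = 10; y0_6 = 350; x1_6 = 100; y1_6 = 430; cx_7 = 150; cy_7 = 480; r_7 = 40; x0_8 = 420; x1_8 = 530; y1_8 = 490; x0_9 = 50; y0_9 = 460; x1_9 = 180; y1_9 = 530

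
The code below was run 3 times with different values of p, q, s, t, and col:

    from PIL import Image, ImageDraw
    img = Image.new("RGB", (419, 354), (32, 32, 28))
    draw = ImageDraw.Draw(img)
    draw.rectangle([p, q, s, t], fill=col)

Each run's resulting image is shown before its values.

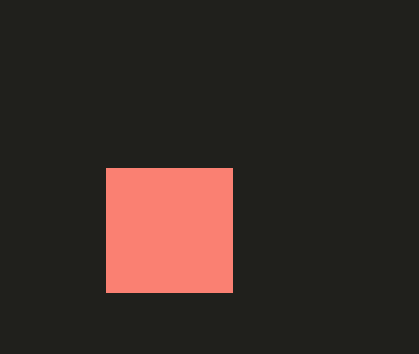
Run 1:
p = 106; q = 168; s = 232; t = 292; col = 'salmon'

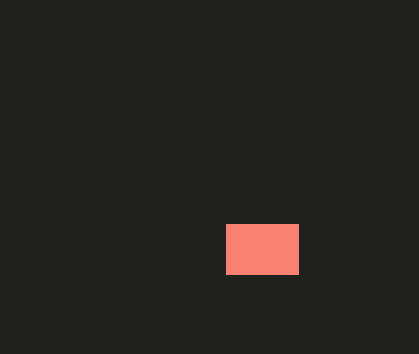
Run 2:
p = 226, q = 224, s = 298, t = 274, col = 'salmon'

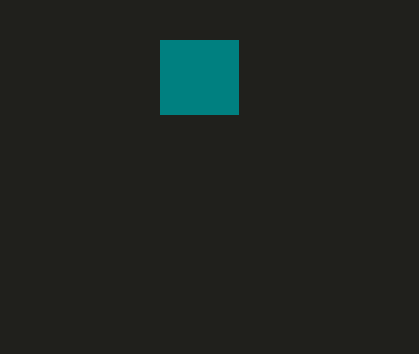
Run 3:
p = 160
q = 40
s = 238
t = 114
col = 'teal'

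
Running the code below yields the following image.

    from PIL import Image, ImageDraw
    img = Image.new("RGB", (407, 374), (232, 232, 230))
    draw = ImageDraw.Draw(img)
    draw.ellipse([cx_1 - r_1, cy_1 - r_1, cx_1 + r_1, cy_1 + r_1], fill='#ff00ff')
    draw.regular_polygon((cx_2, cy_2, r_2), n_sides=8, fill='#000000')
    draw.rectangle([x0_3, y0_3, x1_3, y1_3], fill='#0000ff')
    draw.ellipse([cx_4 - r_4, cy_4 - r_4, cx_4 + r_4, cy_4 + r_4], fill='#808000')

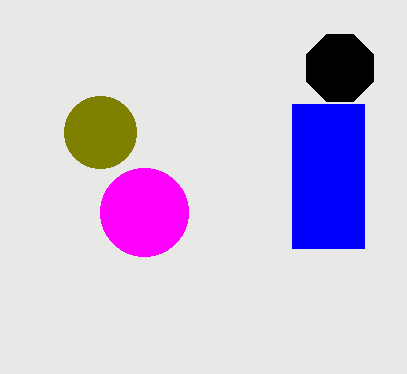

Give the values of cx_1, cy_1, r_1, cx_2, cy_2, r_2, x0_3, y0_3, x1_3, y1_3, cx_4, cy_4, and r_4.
cx_1 = 144, cy_1 = 212, r_1 = 44, cx_2 = 340, cy_2 = 68, r_2 = 36, x0_3 = 292, y0_3 = 104, x1_3 = 364, y1_3 = 248, cx_4 = 100, cy_4 = 132, r_4 = 36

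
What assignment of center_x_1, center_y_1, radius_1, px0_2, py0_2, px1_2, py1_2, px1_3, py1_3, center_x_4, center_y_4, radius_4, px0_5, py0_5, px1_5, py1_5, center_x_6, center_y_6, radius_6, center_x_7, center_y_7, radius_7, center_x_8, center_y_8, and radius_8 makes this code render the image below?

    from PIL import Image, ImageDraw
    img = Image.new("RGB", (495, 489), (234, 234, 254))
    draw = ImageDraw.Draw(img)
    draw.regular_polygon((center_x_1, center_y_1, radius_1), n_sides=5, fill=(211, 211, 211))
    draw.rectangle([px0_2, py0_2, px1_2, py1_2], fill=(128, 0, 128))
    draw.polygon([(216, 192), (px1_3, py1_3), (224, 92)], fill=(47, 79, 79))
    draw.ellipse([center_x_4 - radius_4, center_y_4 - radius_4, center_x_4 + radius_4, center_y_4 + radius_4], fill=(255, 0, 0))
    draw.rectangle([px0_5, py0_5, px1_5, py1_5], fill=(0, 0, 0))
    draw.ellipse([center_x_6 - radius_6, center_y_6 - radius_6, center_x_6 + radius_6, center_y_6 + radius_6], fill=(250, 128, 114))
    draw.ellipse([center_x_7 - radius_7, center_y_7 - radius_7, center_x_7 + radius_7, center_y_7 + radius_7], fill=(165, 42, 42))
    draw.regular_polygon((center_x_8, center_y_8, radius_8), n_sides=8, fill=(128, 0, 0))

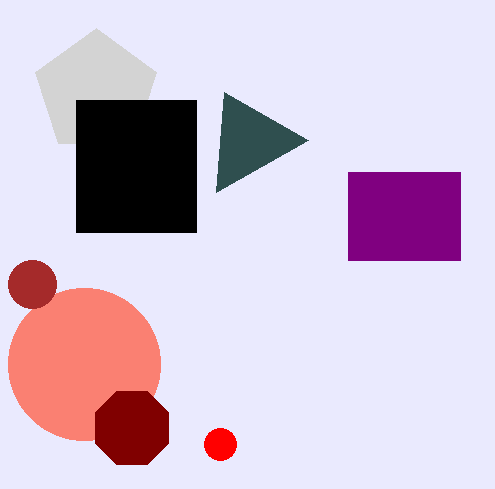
center_x_1 = 96, center_y_1 = 92, radius_1 = 64, px0_2 = 348, py0_2 = 172, px1_2 = 460, py1_2 = 260, px1_3 = 308, py1_3 = 140, center_x_4 = 220, center_y_4 = 444, radius_4 = 16, px0_5 = 76, py0_5 = 100, px1_5 = 196, py1_5 = 232, center_x_6 = 84, center_y_6 = 364, radius_6 = 76, center_x_7 = 32, center_y_7 = 284, radius_7 = 24, center_x_8 = 132, center_y_8 = 428, radius_8 = 40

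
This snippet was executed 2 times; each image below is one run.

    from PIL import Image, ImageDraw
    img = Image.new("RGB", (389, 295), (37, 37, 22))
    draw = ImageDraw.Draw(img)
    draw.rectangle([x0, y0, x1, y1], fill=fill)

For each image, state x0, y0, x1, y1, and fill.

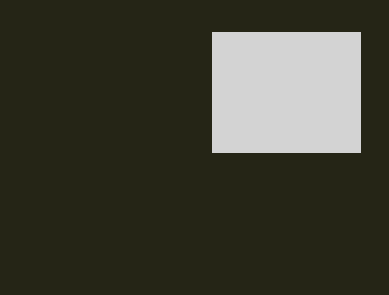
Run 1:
x0 = 212, y0 = 32, x1 = 360, y1 = 152, fill = 'lightgray'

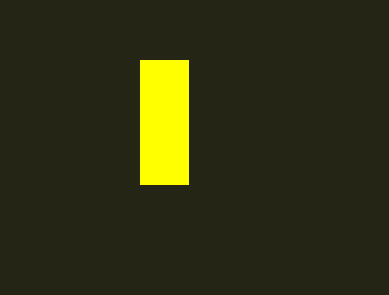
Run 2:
x0 = 140
y0 = 60
x1 = 188
y1 = 184
fill = 'yellow'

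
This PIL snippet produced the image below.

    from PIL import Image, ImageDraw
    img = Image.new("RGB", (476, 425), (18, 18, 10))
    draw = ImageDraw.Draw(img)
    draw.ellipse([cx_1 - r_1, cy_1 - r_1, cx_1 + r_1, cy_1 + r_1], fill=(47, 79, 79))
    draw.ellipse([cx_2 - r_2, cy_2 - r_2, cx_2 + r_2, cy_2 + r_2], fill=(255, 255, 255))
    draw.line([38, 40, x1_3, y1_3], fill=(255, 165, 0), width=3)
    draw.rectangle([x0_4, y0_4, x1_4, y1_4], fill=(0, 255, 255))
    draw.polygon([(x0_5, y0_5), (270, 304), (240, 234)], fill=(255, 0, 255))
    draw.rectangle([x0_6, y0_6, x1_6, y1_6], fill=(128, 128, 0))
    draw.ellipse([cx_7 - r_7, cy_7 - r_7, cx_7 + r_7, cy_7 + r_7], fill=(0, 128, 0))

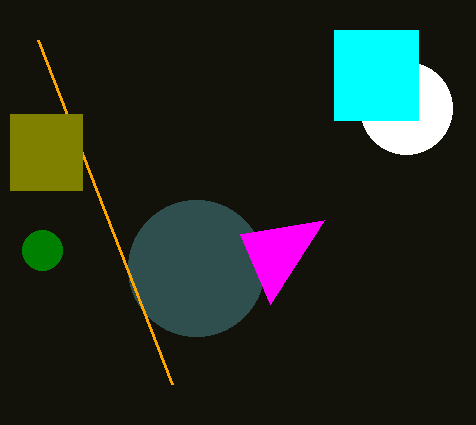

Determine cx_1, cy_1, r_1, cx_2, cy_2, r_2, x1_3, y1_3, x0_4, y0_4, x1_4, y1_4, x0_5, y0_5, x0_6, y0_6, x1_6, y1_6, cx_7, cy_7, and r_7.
cx_1 = 196, cy_1 = 268, r_1 = 68, cx_2 = 406, cy_2 = 108, r_2 = 46, x1_3 = 172, y1_3 = 384, x0_4 = 334, y0_4 = 30, x1_4 = 418, y1_4 = 120, x0_5 = 324, y0_5 = 220, x0_6 = 10, y0_6 = 114, x1_6 = 82, y1_6 = 190, cx_7 = 42, cy_7 = 250, r_7 = 20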